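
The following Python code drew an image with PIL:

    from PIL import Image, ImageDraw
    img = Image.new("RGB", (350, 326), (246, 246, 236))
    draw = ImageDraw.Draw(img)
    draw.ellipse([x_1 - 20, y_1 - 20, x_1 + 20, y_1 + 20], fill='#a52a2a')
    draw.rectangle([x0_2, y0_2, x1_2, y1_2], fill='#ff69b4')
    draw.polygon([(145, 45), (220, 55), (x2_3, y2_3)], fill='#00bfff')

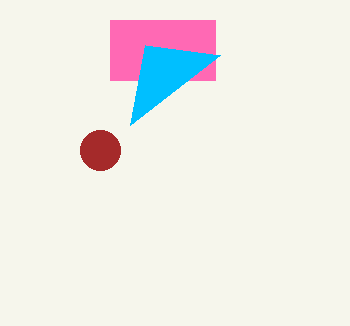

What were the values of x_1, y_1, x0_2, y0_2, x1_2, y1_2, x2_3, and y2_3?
x_1 = 100, y_1 = 150, x0_2 = 110, y0_2 = 20, x1_2 = 215, y1_2 = 80, x2_3 = 130, y2_3 = 125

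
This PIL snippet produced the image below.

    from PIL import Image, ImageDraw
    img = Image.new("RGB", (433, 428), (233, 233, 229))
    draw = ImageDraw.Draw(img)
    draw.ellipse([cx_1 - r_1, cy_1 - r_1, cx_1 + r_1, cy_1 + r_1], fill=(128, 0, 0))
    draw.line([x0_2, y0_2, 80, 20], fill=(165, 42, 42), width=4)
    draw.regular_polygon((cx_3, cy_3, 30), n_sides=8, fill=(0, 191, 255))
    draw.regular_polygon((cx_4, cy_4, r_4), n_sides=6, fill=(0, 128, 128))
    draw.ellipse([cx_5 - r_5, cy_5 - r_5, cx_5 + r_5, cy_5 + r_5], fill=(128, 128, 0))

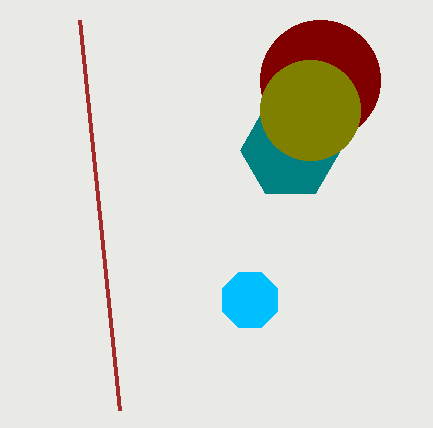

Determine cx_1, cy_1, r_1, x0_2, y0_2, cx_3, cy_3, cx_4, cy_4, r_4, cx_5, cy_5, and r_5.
cx_1 = 320
cy_1 = 80
r_1 = 60
x0_2 = 120
y0_2 = 410
cx_3 = 250
cy_3 = 300
cx_4 = 290
cy_4 = 150
r_4 = 50
cx_5 = 310
cy_5 = 110
r_5 = 50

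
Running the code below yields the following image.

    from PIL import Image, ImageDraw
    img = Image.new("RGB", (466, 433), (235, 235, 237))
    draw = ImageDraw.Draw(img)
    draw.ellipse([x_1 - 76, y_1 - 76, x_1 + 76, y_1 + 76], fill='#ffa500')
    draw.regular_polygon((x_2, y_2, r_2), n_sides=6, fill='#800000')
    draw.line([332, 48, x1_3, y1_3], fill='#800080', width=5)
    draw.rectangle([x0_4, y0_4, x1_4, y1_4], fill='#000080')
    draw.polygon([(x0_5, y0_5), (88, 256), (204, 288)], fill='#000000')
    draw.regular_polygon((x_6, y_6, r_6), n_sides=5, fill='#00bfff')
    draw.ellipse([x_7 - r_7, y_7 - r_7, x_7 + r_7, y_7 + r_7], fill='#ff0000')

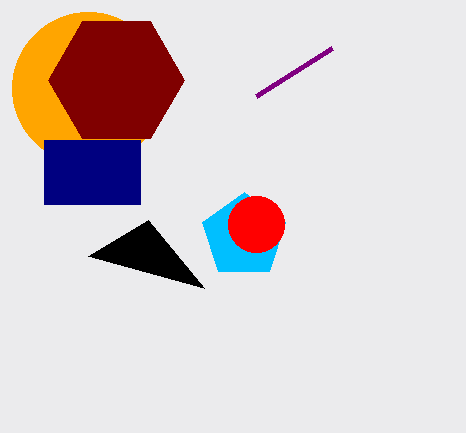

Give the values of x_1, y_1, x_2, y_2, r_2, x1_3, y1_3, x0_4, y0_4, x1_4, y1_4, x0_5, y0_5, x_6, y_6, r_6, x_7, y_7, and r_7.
x_1 = 88, y_1 = 88, x_2 = 116, y_2 = 80, r_2 = 68, x1_3 = 256, y1_3 = 96, x0_4 = 44, y0_4 = 140, x1_4 = 140, y1_4 = 204, x0_5 = 148, y0_5 = 220, x_6 = 244, y_6 = 236, r_6 = 44, x_7 = 256, y_7 = 224, r_7 = 28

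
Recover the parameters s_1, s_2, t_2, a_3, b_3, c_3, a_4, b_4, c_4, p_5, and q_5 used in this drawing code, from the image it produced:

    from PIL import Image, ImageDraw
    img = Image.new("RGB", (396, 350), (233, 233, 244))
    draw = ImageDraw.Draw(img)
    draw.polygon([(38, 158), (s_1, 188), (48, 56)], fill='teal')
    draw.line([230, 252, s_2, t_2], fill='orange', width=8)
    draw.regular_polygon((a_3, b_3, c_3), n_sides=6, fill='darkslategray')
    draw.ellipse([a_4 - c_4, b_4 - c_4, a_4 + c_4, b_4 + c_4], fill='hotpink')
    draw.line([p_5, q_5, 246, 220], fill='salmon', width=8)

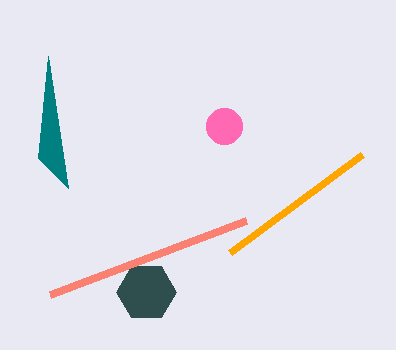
s_1 = 68, s_2 = 362, t_2 = 154, a_3 = 146, b_3 = 292, c_3 = 30, a_4 = 224, b_4 = 126, c_4 = 18, p_5 = 50, q_5 = 294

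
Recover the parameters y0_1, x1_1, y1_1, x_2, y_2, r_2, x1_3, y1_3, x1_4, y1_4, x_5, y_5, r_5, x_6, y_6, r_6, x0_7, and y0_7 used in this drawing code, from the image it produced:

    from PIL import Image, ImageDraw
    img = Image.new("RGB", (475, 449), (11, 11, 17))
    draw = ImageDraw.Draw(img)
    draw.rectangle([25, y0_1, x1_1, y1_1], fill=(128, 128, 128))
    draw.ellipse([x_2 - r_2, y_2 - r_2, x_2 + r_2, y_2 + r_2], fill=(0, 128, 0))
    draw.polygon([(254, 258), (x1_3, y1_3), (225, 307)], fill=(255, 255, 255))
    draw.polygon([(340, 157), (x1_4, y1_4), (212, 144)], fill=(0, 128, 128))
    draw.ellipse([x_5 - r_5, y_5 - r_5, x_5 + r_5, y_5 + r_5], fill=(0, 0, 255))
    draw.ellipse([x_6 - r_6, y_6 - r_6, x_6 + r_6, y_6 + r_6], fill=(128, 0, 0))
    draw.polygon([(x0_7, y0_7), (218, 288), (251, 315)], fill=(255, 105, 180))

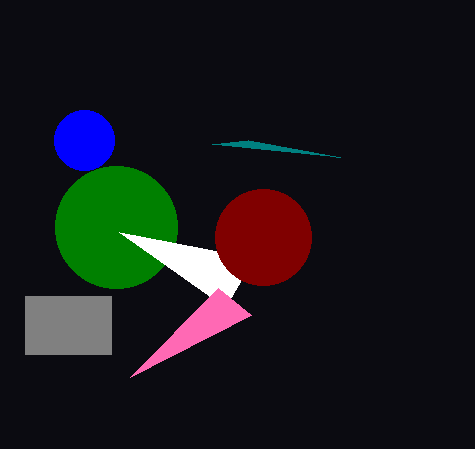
y0_1 = 296; x1_1 = 111; y1_1 = 354; x_2 = 116; y_2 = 227; r_2 = 61; x1_3 = 119; y1_3 = 232; x1_4 = 248; y1_4 = 140; x_5 = 84; y_5 = 140; r_5 = 30; x_6 = 263; y_6 = 237; r_6 = 48; x0_7 = 130; y0_7 = 377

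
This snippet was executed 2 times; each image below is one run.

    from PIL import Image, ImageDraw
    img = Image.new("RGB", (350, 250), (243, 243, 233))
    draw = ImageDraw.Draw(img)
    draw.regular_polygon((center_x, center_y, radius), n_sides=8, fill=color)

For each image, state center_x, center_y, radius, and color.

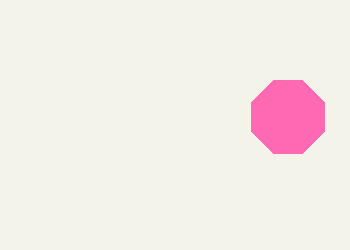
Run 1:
center_x = 288; center_y = 117; radius = 39; color = 'hotpink'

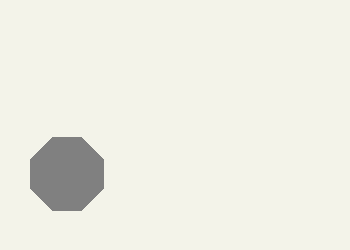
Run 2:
center_x = 67, center_y = 174, radius = 39, color = 'gray'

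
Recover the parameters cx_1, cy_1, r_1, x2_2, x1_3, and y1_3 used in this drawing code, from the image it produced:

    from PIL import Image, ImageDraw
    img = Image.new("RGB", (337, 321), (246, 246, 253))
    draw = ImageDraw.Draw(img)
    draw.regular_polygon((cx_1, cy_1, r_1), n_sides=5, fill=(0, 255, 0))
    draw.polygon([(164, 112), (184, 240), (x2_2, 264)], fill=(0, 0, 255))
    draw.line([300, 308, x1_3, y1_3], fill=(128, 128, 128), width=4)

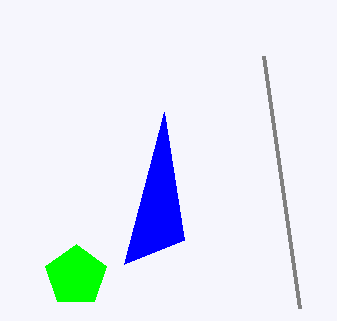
cx_1 = 76
cy_1 = 276
r_1 = 32
x2_2 = 124
x1_3 = 264
y1_3 = 56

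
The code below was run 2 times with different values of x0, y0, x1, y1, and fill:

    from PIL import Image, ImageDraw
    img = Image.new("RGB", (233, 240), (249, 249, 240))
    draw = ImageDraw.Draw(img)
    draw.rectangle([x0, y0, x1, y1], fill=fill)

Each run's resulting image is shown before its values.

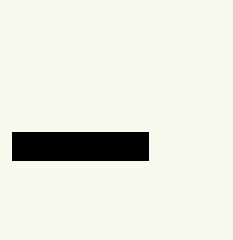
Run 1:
x0 = 12; y0 = 132; x1 = 148; y1 = 160; fill = 'black'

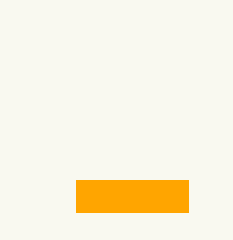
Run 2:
x0 = 76; y0 = 180; x1 = 188; y1 = 212; fill = 'orange'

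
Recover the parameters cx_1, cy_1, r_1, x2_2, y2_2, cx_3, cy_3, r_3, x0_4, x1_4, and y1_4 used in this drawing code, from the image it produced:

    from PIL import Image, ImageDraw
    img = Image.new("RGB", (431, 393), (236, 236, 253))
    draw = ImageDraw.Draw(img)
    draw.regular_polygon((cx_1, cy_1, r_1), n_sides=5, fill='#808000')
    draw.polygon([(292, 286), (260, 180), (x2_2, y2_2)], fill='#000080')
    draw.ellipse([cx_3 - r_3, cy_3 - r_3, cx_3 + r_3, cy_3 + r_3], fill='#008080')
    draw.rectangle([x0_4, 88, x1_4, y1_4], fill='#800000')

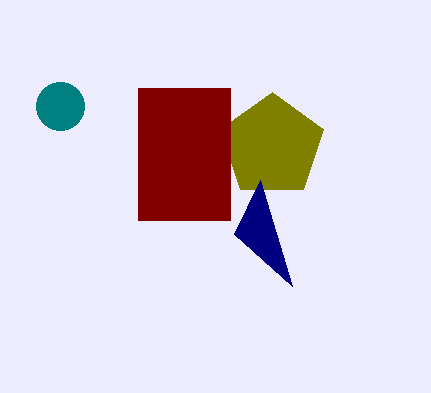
cx_1 = 272; cy_1 = 146; r_1 = 54; x2_2 = 234; y2_2 = 234; cx_3 = 60; cy_3 = 106; r_3 = 24; x0_4 = 138; x1_4 = 230; y1_4 = 220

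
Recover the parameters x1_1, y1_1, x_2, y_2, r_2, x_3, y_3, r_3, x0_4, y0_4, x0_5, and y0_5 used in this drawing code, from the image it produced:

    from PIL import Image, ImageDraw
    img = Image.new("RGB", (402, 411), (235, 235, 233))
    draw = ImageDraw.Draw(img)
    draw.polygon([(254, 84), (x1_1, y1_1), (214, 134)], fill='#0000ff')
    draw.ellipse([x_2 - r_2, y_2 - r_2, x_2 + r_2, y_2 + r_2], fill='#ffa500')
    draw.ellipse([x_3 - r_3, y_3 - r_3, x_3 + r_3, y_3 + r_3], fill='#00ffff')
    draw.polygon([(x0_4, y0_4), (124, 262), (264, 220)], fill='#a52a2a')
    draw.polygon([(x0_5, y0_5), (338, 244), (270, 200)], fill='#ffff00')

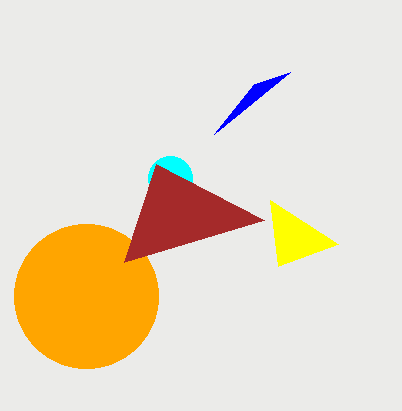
x1_1 = 290, y1_1 = 72, x_2 = 86, y_2 = 296, r_2 = 72, x_3 = 170, y_3 = 178, r_3 = 22, x0_4 = 156, y0_4 = 164, x0_5 = 278, y0_5 = 266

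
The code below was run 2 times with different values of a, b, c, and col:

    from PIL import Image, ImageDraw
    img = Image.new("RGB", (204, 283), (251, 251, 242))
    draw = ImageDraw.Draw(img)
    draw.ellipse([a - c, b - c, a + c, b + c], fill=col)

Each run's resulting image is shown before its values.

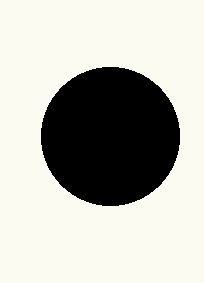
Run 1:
a = 110
b = 136
c = 69
col = 'black'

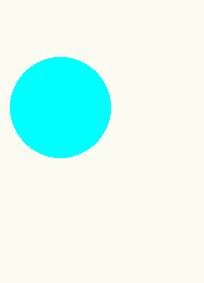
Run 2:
a = 60; b = 107; c = 50; col = 'cyan'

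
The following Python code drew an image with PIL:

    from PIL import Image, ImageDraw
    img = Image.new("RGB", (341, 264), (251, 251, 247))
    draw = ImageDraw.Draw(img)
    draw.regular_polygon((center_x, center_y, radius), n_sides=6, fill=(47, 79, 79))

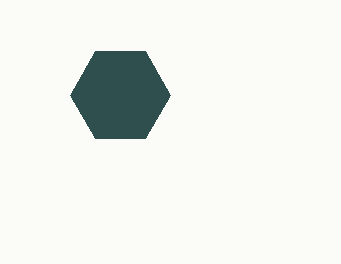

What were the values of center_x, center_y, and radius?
center_x = 120; center_y = 95; radius = 50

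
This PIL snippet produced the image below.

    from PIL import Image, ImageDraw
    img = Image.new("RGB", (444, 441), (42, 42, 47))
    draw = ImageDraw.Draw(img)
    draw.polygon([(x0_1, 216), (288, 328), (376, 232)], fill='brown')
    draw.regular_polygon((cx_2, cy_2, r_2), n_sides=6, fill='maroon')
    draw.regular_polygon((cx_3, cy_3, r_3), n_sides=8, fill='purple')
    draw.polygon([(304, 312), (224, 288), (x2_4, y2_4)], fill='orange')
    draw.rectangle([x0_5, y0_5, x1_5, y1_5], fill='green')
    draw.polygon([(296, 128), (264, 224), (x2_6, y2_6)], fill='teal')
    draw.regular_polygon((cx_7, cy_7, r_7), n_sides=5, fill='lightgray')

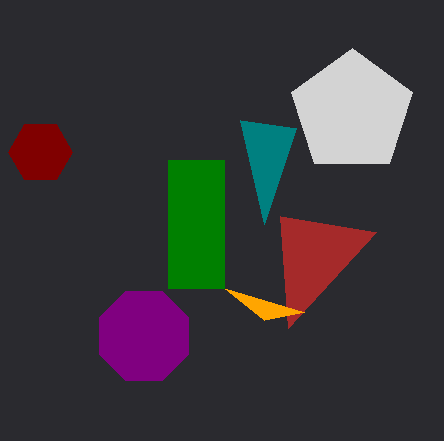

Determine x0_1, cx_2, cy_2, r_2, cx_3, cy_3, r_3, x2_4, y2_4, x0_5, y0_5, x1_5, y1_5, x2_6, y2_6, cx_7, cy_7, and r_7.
x0_1 = 280; cx_2 = 40; cy_2 = 152; r_2 = 32; cx_3 = 144; cy_3 = 336; r_3 = 48; x2_4 = 264; y2_4 = 320; x0_5 = 168; y0_5 = 160; x1_5 = 224; y1_5 = 288; x2_6 = 240; y2_6 = 120; cx_7 = 352; cy_7 = 112; r_7 = 64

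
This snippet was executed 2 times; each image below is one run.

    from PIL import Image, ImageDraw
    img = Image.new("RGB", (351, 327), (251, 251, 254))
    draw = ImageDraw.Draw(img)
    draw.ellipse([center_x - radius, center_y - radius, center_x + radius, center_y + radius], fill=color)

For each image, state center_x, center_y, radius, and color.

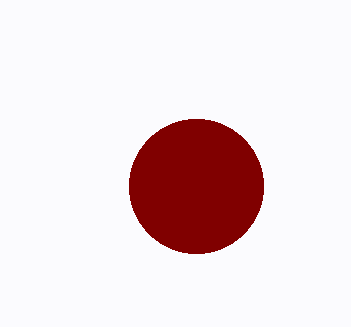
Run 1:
center_x = 196
center_y = 186
radius = 67
color = 'maroon'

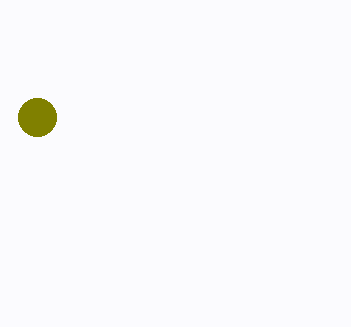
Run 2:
center_x = 37
center_y = 117
radius = 19
color = 'olive'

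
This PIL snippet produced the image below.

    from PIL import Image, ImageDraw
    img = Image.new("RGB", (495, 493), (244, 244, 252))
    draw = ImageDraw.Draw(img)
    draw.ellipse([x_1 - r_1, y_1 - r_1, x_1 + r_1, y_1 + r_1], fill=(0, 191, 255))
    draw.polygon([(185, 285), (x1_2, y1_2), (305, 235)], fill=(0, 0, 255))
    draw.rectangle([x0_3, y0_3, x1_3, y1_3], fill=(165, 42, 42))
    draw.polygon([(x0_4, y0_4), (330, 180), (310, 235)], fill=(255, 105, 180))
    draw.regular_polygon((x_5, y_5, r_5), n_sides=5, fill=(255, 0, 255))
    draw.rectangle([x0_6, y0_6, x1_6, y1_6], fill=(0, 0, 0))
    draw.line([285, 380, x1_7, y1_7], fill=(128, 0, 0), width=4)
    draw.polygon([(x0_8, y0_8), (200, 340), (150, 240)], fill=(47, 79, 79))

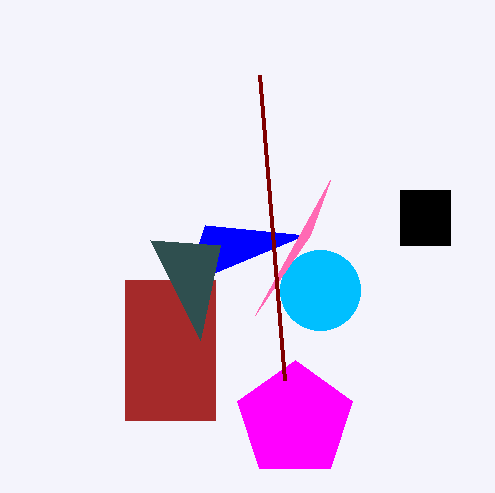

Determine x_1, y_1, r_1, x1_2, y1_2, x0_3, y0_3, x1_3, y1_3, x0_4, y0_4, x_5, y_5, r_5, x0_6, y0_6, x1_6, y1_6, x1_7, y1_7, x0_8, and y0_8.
x_1 = 320
y_1 = 290
r_1 = 40
x1_2 = 205
y1_2 = 225
x0_3 = 125
y0_3 = 280
x1_3 = 215
y1_3 = 420
x0_4 = 255
y0_4 = 315
x_5 = 295
y_5 = 420
r_5 = 60
x0_6 = 400
y0_6 = 190
x1_6 = 450
y1_6 = 245
x1_7 = 260
y1_7 = 75
x0_8 = 220
y0_8 = 245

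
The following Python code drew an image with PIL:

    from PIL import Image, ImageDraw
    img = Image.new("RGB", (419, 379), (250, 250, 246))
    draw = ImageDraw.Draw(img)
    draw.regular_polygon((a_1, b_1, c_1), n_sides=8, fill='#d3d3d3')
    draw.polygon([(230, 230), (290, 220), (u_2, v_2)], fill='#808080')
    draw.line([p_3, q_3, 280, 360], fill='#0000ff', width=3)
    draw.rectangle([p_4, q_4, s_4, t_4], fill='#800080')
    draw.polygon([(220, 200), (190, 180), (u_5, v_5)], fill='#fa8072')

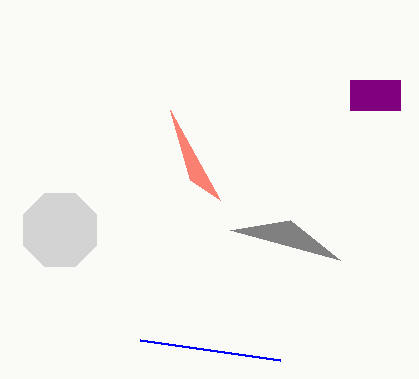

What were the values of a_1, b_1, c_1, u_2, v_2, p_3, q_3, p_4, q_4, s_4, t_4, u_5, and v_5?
a_1 = 60
b_1 = 230
c_1 = 40
u_2 = 340
v_2 = 260
p_3 = 140
q_3 = 340
p_4 = 350
q_4 = 80
s_4 = 400
t_4 = 110
u_5 = 170
v_5 = 110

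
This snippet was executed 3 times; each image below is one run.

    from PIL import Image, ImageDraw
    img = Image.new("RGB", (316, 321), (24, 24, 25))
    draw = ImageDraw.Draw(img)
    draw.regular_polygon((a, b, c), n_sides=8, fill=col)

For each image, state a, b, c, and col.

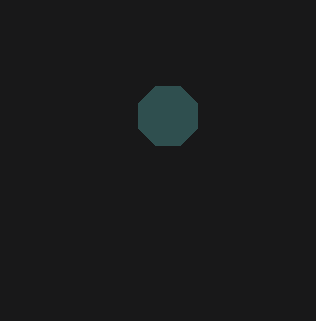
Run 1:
a = 168, b = 116, c = 32, col = 'darkslategray'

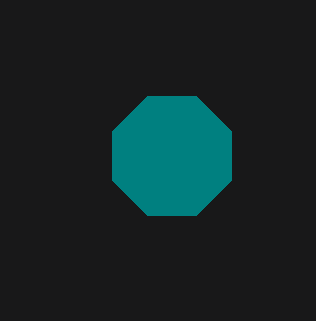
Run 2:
a = 172, b = 156, c = 64, col = 'teal'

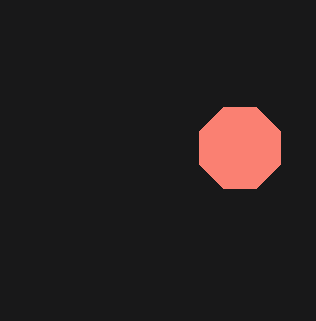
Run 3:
a = 240, b = 148, c = 44, col = 'salmon'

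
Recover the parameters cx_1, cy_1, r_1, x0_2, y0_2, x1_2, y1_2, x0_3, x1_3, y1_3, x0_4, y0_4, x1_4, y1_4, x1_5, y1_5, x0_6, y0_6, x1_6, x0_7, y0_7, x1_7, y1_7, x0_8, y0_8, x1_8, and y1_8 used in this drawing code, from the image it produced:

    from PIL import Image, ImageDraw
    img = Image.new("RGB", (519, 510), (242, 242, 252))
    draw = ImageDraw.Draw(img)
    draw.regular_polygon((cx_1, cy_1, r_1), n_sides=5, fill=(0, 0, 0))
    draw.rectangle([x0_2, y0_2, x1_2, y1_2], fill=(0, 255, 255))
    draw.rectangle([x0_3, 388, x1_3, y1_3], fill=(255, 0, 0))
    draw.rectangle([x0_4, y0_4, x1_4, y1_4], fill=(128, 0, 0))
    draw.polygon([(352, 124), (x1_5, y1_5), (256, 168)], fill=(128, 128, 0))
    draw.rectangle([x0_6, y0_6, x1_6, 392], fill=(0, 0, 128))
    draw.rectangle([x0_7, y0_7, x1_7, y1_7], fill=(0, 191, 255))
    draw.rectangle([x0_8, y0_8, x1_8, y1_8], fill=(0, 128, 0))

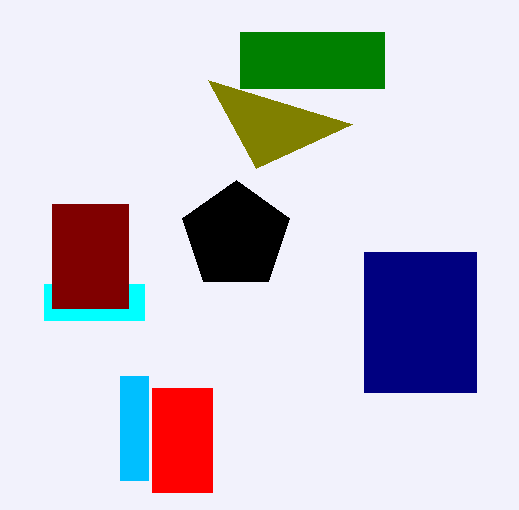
cx_1 = 236; cy_1 = 236; r_1 = 56; x0_2 = 44; y0_2 = 284; x1_2 = 144; y1_2 = 320; x0_3 = 152; x1_3 = 212; y1_3 = 492; x0_4 = 52; y0_4 = 204; x1_4 = 128; y1_4 = 308; x1_5 = 208; y1_5 = 80; x0_6 = 364; y0_6 = 252; x1_6 = 476; x0_7 = 120; y0_7 = 376; x1_7 = 148; y1_7 = 480; x0_8 = 240; y0_8 = 32; x1_8 = 384; y1_8 = 88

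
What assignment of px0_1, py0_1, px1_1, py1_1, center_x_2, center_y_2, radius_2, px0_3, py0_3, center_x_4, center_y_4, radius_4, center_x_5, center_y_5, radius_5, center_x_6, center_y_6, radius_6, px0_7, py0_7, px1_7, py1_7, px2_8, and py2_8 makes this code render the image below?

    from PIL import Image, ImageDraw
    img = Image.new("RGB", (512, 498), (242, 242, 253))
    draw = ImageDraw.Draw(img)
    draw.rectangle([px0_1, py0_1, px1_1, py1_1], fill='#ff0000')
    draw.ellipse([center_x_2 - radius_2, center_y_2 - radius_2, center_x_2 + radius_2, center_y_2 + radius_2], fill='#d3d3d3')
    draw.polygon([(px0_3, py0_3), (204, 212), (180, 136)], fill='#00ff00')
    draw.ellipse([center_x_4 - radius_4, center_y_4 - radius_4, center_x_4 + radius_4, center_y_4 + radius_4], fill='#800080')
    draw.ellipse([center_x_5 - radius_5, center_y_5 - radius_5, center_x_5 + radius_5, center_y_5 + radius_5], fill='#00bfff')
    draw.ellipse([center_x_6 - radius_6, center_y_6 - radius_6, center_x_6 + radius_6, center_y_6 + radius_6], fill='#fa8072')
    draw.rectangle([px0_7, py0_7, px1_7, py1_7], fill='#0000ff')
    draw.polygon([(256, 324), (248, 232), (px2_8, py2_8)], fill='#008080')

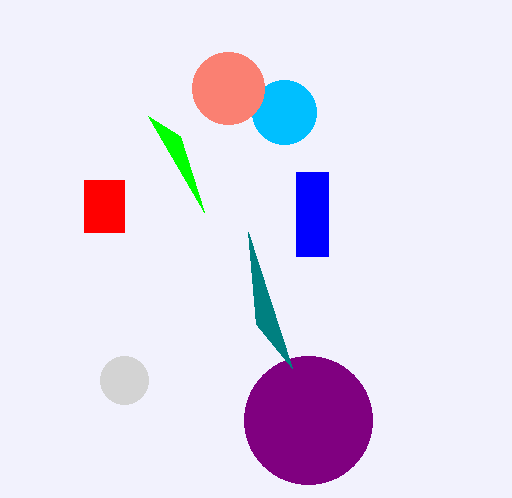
px0_1 = 84; py0_1 = 180; px1_1 = 124; py1_1 = 232; center_x_2 = 124; center_y_2 = 380; radius_2 = 24; px0_3 = 148; py0_3 = 116; center_x_4 = 308; center_y_4 = 420; radius_4 = 64; center_x_5 = 284; center_y_5 = 112; radius_5 = 32; center_x_6 = 228; center_y_6 = 88; radius_6 = 36; px0_7 = 296; py0_7 = 172; px1_7 = 328; py1_7 = 256; px2_8 = 292; py2_8 = 368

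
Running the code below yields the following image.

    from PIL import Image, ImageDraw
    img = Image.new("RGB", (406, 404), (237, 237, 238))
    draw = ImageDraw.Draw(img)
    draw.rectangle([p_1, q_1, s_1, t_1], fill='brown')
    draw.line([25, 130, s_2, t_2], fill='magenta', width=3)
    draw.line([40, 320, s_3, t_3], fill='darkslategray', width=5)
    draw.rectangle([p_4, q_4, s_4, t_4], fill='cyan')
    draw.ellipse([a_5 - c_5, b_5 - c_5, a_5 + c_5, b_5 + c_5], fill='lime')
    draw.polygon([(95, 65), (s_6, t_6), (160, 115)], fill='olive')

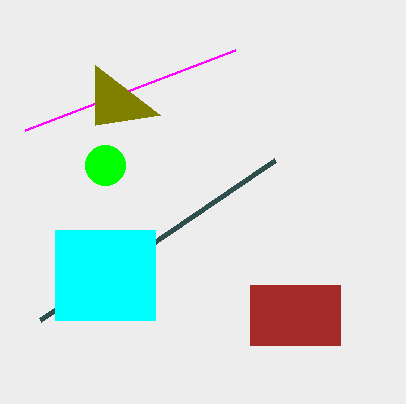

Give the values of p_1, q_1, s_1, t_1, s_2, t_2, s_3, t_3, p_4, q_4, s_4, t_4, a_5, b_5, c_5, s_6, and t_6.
p_1 = 250, q_1 = 285, s_1 = 340, t_1 = 345, s_2 = 235, t_2 = 50, s_3 = 275, t_3 = 160, p_4 = 55, q_4 = 230, s_4 = 155, t_4 = 320, a_5 = 105, b_5 = 165, c_5 = 20, s_6 = 95, t_6 = 125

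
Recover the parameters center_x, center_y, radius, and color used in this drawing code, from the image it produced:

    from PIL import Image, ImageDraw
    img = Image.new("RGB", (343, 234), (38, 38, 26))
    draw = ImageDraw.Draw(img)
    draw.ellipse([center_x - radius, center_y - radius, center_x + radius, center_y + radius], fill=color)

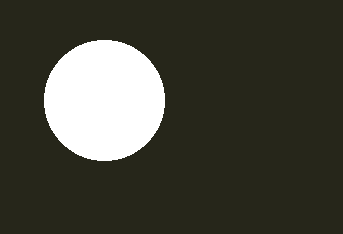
center_x = 104
center_y = 100
radius = 60
color = 'white'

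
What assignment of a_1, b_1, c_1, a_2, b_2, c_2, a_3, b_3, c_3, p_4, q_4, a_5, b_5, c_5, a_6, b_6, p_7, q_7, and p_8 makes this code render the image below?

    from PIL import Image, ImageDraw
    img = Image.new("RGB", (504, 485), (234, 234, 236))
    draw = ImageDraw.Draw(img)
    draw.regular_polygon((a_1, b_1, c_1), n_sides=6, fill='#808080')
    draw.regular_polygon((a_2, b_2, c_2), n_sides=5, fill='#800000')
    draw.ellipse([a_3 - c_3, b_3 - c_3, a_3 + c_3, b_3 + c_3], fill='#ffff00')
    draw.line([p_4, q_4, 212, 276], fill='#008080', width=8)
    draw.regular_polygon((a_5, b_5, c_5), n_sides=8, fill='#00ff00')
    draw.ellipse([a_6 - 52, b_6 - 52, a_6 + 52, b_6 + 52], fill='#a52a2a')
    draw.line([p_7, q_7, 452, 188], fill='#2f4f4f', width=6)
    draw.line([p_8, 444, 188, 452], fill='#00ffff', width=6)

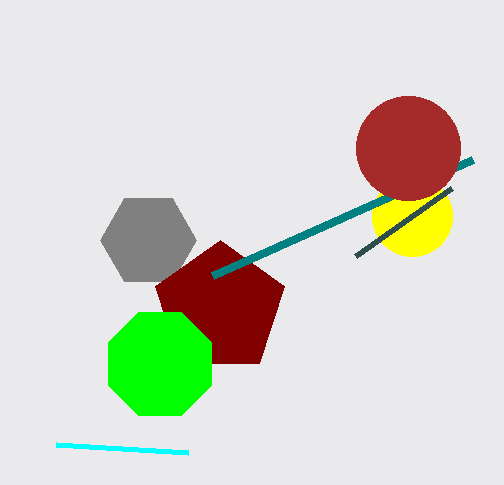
a_1 = 148; b_1 = 240; c_1 = 48; a_2 = 220; b_2 = 308; c_2 = 68; a_3 = 412; b_3 = 216; c_3 = 40; p_4 = 472; q_4 = 160; a_5 = 160; b_5 = 364; c_5 = 56; a_6 = 408; b_6 = 148; p_7 = 356; q_7 = 256; p_8 = 56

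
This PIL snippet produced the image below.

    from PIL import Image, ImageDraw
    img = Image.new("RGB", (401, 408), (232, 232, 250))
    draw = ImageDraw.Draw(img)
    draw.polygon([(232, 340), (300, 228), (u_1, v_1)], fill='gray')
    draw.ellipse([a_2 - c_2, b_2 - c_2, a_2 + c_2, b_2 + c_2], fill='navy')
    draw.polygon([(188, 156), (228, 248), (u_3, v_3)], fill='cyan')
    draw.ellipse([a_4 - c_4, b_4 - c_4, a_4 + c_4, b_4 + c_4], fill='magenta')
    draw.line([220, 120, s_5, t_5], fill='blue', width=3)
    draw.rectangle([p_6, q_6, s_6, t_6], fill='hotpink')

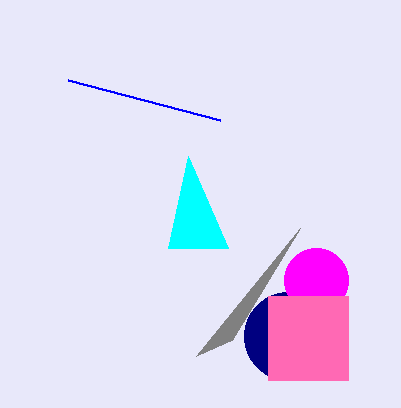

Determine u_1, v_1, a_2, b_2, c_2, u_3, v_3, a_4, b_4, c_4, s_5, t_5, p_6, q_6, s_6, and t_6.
u_1 = 196; v_1 = 356; a_2 = 288; b_2 = 336; c_2 = 44; u_3 = 168; v_3 = 248; a_4 = 316; b_4 = 280; c_4 = 32; s_5 = 68; t_5 = 80; p_6 = 268; q_6 = 296; s_6 = 348; t_6 = 380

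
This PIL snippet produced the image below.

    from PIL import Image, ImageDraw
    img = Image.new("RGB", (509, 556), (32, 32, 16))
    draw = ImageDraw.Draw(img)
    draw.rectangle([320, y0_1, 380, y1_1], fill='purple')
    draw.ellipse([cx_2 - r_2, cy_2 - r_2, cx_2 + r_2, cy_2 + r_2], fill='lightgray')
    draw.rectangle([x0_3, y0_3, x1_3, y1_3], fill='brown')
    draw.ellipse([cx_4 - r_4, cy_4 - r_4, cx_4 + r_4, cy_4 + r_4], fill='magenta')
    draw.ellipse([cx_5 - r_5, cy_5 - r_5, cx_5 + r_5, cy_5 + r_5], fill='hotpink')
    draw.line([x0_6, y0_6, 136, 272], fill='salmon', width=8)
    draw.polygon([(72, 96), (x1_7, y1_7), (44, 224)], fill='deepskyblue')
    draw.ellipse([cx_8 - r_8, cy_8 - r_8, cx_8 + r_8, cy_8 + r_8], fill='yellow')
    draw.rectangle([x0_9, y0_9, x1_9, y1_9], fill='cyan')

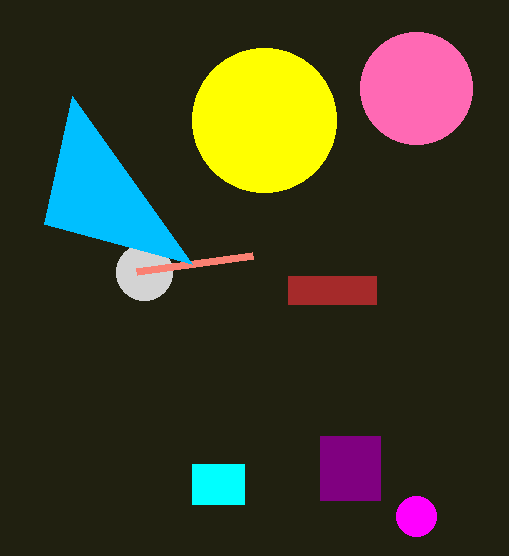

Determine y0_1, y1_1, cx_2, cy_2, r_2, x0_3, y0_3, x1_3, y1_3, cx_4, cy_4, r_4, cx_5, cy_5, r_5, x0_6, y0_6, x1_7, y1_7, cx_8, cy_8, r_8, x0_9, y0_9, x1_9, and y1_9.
y0_1 = 436; y1_1 = 500; cx_2 = 144; cy_2 = 272; r_2 = 28; x0_3 = 288; y0_3 = 276; x1_3 = 376; y1_3 = 304; cx_4 = 416; cy_4 = 516; r_4 = 20; cx_5 = 416; cy_5 = 88; r_5 = 56; x0_6 = 252; y0_6 = 256; x1_7 = 192; y1_7 = 264; cx_8 = 264; cy_8 = 120; r_8 = 72; x0_9 = 192; y0_9 = 464; x1_9 = 244; y1_9 = 504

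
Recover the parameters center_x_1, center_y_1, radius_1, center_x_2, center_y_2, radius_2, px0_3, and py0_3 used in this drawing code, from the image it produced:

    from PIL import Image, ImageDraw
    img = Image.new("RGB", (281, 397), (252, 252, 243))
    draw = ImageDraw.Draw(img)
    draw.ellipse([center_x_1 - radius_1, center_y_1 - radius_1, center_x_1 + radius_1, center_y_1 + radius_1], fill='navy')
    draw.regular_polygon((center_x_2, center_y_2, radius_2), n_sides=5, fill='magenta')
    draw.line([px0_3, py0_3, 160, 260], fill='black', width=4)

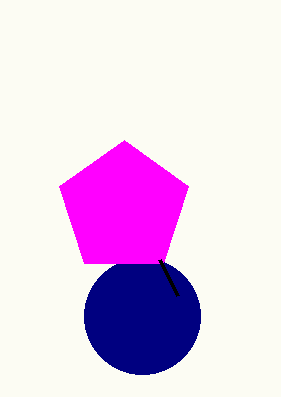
center_x_1 = 142; center_y_1 = 316; radius_1 = 58; center_x_2 = 124; center_y_2 = 208; radius_2 = 68; px0_3 = 178; py0_3 = 296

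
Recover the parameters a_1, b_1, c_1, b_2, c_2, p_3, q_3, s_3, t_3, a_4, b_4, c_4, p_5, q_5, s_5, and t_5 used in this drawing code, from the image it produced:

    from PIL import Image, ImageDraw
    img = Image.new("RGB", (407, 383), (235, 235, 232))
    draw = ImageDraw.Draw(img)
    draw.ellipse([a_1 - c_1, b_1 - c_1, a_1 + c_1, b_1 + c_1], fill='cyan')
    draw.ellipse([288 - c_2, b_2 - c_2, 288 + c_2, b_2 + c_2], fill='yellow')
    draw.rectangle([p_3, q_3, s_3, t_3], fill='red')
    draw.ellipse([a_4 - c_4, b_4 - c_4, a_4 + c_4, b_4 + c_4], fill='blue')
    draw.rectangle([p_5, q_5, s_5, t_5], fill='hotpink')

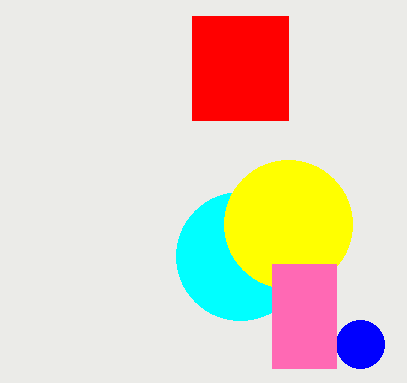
a_1 = 240
b_1 = 256
c_1 = 64
b_2 = 224
c_2 = 64
p_3 = 192
q_3 = 16
s_3 = 288
t_3 = 120
a_4 = 360
b_4 = 344
c_4 = 24
p_5 = 272
q_5 = 264
s_5 = 336
t_5 = 368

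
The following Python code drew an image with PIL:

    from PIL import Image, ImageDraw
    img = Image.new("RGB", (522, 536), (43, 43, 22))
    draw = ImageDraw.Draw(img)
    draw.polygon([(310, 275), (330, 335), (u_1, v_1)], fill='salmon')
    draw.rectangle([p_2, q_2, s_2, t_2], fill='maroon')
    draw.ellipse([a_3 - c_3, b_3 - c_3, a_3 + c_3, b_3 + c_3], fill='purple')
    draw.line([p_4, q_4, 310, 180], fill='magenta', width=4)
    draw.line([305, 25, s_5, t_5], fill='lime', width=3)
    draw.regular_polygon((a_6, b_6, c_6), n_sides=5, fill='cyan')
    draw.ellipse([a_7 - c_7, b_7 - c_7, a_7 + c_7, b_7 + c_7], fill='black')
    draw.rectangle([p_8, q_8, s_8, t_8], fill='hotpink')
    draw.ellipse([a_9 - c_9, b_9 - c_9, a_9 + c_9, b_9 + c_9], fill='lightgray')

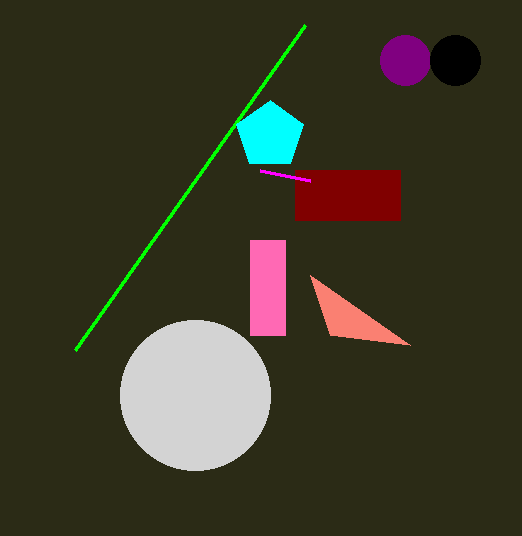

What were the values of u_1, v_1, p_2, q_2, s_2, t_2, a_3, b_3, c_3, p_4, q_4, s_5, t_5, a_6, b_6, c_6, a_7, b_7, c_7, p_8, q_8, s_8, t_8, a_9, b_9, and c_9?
u_1 = 410, v_1 = 345, p_2 = 295, q_2 = 170, s_2 = 400, t_2 = 220, a_3 = 405, b_3 = 60, c_3 = 25, p_4 = 260, q_4 = 170, s_5 = 75, t_5 = 350, a_6 = 270, b_6 = 135, c_6 = 35, a_7 = 455, b_7 = 60, c_7 = 25, p_8 = 250, q_8 = 240, s_8 = 285, t_8 = 335, a_9 = 195, b_9 = 395, c_9 = 75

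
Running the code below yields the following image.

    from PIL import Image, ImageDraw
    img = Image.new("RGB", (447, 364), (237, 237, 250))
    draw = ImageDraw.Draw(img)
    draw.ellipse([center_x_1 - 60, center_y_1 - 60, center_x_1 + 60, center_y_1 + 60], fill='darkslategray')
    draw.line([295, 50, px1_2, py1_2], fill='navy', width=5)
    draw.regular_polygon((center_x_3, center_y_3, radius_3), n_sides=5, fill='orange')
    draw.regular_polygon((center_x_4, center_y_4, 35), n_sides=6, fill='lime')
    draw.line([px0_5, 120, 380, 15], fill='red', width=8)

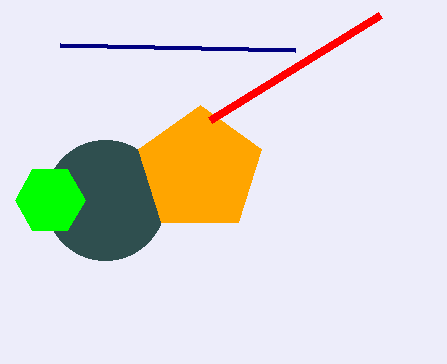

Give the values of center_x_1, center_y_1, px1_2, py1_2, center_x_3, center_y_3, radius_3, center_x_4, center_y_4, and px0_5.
center_x_1 = 105
center_y_1 = 200
px1_2 = 60
py1_2 = 45
center_x_3 = 200
center_y_3 = 170
radius_3 = 65
center_x_4 = 50
center_y_4 = 200
px0_5 = 210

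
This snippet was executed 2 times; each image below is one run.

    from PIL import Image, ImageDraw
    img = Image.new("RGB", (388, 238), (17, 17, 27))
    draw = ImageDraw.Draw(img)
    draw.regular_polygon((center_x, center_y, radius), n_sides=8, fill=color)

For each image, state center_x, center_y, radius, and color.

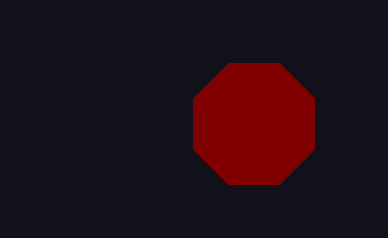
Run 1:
center_x = 254
center_y = 124
radius = 66
color = 'maroon'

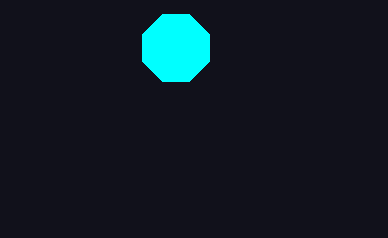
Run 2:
center_x = 176
center_y = 48
radius = 36
color = 'cyan'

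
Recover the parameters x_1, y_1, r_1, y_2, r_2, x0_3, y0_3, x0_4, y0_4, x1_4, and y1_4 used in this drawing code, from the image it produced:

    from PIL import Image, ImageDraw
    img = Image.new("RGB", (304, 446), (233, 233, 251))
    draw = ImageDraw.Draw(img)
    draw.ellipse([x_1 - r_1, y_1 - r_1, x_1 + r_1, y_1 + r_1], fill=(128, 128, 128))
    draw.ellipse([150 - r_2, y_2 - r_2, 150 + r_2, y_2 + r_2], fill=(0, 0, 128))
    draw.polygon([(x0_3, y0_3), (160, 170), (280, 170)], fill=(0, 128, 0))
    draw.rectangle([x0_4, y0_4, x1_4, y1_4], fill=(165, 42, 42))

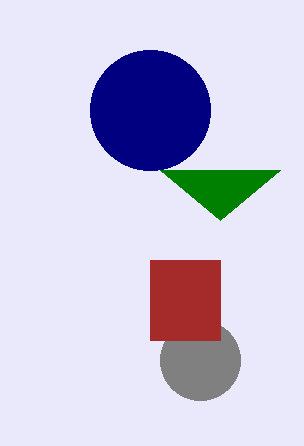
x_1 = 200
y_1 = 360
r_1 = 40
y_2 = 110
r_2 = 60
x0_3 = 220
y0_3 = 220
x0_4 = 150
y0_4 = 260
x1_4 = 220
y1_4 = 340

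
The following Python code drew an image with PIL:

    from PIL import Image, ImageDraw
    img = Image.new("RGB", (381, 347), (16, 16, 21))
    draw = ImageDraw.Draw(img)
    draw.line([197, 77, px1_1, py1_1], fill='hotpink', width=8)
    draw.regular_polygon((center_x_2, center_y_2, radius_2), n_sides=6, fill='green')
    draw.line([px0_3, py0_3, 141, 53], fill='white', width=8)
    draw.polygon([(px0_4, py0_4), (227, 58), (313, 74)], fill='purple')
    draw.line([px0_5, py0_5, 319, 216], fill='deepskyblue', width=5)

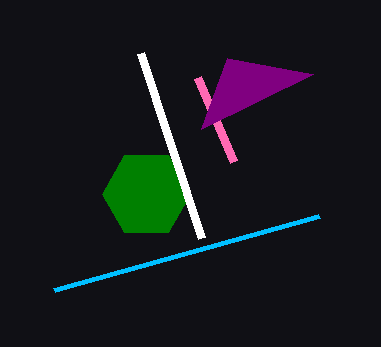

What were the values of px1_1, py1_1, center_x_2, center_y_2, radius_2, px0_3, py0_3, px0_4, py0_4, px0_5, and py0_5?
px1_1 = 233, py1_1 = 161, center_x_2 = 146, center_y_2 = 194, radius_2 = 44, px0_3 = 202, py0_3 = 238, px0_4 = 201, py0_4 = 129, px0_5 = 54, py0_5 = 290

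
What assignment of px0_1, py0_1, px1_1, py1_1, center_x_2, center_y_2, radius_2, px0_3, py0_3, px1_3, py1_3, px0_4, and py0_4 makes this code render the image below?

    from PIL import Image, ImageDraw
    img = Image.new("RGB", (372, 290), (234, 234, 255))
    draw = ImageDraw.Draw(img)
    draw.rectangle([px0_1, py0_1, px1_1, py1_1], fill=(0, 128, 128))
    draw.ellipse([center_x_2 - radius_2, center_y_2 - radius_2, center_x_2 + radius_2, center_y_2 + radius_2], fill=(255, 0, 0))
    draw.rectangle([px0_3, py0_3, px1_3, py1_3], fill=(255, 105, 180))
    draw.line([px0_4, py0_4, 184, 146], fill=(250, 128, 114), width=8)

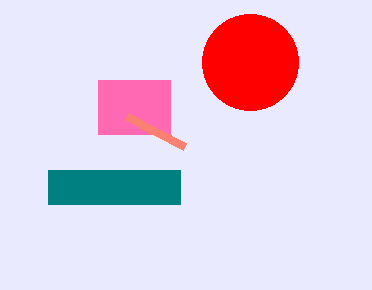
px0_1 = 48, py0_1 = 170, px1_1 = 180, py1_1 = 204, center_x_2 = 250, center_y_2 = 62, radius_2 = 48, px0_3 = 98, py0_3 = 80, px1_3 = 170, py1_3 = 134, px0_4 = 126, py0_4 = 116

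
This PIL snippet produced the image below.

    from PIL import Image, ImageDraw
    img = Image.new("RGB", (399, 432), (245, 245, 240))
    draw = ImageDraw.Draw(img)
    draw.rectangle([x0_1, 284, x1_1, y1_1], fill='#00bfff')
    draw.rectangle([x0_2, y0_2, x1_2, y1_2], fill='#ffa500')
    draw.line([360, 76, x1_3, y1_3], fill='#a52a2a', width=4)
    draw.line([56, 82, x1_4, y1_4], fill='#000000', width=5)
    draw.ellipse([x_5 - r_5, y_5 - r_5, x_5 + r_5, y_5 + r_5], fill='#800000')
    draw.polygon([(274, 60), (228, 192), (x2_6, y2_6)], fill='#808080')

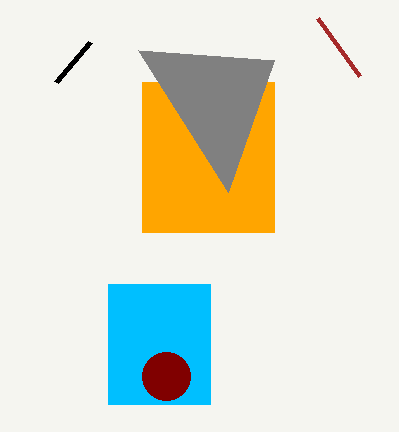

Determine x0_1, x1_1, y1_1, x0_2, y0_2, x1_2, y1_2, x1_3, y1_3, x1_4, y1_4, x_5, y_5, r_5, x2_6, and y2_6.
x0_1 = 108, x1_1 = 210, y1_1 = 404, x0_2 = 142, y0_2 = 82, x1_2 = 274, y1_2 = 232, x1_3 = 318, y1_3 = 18, x1_4 = 90, y1_4 = 42, x_5 = 166, y_5 = 376, r_5 = 24, x2_6 = 138, y2_6 = 50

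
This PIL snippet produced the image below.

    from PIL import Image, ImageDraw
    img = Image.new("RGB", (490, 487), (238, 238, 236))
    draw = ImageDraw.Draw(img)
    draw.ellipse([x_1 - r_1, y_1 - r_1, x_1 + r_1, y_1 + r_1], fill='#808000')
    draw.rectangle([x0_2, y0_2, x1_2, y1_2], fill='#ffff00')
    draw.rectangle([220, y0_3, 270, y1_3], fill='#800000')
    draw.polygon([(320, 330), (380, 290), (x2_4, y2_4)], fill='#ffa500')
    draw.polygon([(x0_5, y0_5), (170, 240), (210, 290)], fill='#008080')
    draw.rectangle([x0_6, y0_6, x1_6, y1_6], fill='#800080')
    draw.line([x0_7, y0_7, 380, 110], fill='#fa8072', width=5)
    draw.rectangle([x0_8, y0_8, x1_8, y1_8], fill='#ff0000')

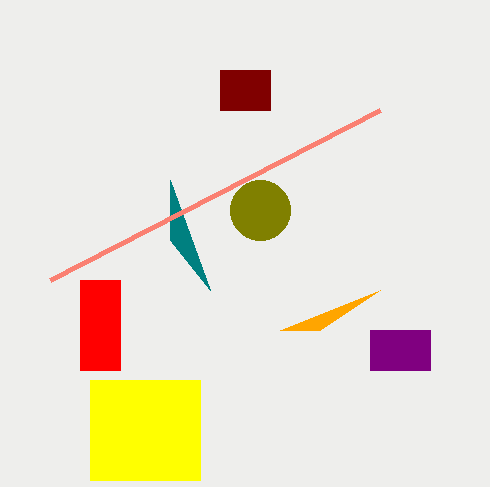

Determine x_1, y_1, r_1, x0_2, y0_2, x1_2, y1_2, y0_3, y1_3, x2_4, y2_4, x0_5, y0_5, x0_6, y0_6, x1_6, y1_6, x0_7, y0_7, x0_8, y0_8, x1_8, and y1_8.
x_1 = 260, y_1 = 210, r_1 = 30, x0_2 = 90, y0_2 = 380, x1_2 = 200, y1_2 = 480, y0_3 = 70, y1_3 = 110, x2_4 = 280, y2_4 = 330, x0_5 = 170, y0_5 = 180, x0_6 = 370, y0_6 = 330, x1_6 = 430, y1_6 = 370, x0_7 = 50, y0_7 = 280, x0_8 = 80, y0_8 = 280, x1_8 = 120, y1_8 = 370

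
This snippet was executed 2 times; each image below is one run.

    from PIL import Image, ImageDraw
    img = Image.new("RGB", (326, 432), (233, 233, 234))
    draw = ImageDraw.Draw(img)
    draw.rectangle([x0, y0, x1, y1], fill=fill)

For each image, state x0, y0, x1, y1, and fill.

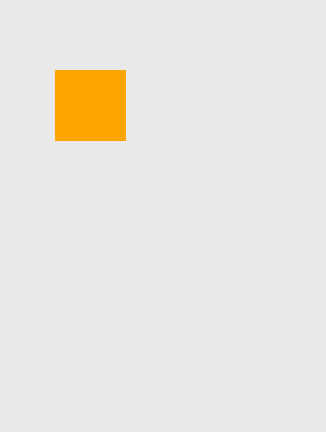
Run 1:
x0 = 55; y0 = 70; x1 = 125; y1 = 140; fill = 'orange'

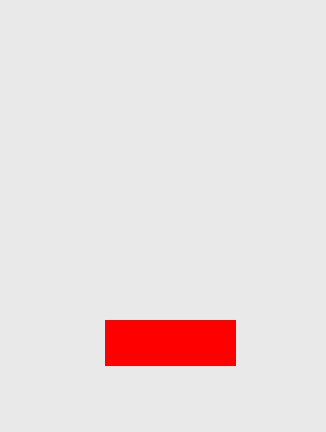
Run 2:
x0 = 105
y0 = 320
x1 = 235
y1 = 365
fill = 'red'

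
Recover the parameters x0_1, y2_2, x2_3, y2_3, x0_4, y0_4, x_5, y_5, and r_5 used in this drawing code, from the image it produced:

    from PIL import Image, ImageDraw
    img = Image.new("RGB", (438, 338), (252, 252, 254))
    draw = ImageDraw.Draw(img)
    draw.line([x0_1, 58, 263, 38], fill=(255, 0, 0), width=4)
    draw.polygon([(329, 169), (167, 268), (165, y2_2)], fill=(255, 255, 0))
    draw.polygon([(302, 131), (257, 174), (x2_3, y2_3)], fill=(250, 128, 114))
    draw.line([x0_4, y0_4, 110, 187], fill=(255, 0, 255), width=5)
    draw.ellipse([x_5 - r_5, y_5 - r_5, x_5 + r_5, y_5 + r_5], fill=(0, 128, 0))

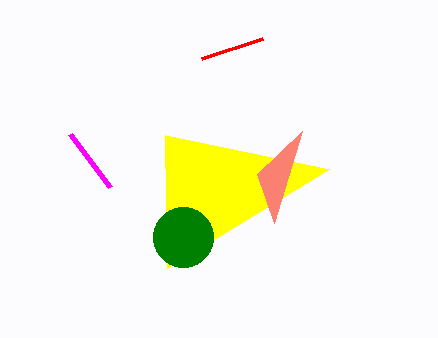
x0_1 = 202, y2_2 = 135, x2_3 = 274, y2_3 = 223, x0_4 = 70, y0_4 = 134, x_5 = 183, y_5 = 237, r_5 = 30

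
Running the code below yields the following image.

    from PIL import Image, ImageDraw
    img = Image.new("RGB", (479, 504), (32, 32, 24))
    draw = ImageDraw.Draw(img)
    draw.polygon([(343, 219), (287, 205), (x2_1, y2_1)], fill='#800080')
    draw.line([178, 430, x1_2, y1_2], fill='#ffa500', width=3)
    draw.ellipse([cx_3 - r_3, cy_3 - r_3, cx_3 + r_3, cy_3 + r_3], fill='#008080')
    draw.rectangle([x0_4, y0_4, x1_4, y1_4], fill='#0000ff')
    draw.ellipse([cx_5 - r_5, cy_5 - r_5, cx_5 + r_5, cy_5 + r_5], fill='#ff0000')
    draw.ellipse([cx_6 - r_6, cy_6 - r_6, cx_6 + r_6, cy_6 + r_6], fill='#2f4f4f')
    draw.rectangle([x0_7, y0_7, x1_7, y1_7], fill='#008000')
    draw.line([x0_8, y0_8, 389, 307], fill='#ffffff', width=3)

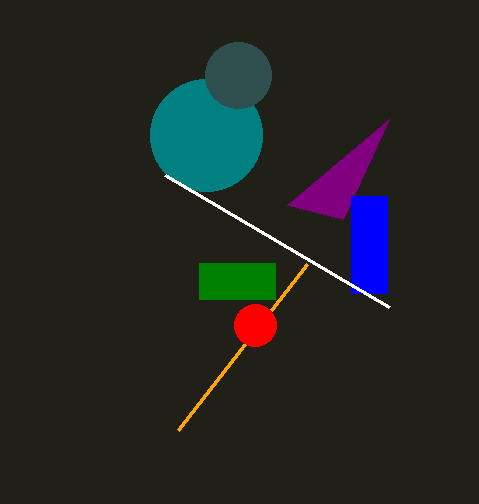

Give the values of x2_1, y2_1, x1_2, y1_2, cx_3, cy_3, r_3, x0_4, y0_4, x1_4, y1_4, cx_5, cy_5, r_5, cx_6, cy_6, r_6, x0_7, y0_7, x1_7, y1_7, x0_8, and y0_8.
x2_1 = 389, y2_1 = 119, x1_2 = 307, y1_2 = 264, cx_3 = 206, cy_3 = 135, r_3 = 56, x0_4 = 351, y0_4 = 196, x1_4 = 387, y1_4 = 293, cx_5 = 255, cy_5 = 325, r_5 = 21, cx_6 = 238, cy_6 = 75, r_6 = 33, x0_7 = 199, y0_7 = 263, x1_7 = 275, y1_7 = 299, x0_8 = 165, y0_8 = 175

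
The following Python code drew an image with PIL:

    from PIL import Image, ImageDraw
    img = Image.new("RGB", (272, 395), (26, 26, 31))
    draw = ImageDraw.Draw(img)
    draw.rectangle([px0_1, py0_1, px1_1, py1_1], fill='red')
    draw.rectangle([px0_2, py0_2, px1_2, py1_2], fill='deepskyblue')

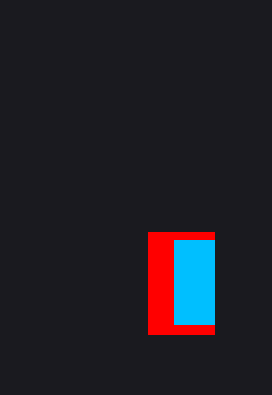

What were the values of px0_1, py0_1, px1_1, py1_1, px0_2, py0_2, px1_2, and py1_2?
px0_1 = 148
py0_1 = 232
px1_1 = 214
py1_1 = 334
px0_2 = 174
py0_2 = 240
px1_2 = 214
py1_2 = 324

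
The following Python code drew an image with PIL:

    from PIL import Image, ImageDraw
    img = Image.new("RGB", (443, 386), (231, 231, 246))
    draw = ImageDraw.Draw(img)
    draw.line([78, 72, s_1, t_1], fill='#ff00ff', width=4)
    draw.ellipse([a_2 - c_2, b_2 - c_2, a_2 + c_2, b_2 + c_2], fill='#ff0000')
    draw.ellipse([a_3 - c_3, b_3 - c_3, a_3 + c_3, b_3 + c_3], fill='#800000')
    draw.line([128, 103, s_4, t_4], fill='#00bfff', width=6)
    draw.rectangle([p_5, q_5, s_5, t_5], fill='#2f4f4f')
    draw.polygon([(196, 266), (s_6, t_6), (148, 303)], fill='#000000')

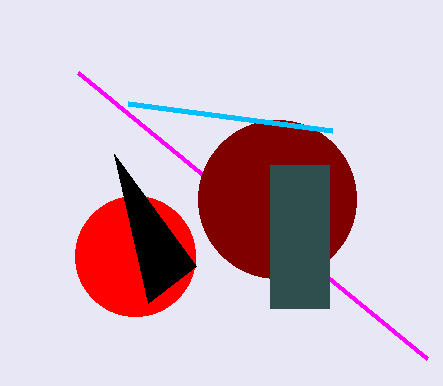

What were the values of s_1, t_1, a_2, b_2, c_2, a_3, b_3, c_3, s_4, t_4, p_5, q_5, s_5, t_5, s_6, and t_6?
s_1 = 427, t_1 = 358, a_2 = 135, b_2 = 256, c_2 = 60, a_3 = 277, b_3 = 199, c_3 = 79, s_4 = 332, t_4 = 130, p_5 = 270, q_5 = 165, s_5 = 329, t_5 = 308, s_6 = 114, t_6 = 154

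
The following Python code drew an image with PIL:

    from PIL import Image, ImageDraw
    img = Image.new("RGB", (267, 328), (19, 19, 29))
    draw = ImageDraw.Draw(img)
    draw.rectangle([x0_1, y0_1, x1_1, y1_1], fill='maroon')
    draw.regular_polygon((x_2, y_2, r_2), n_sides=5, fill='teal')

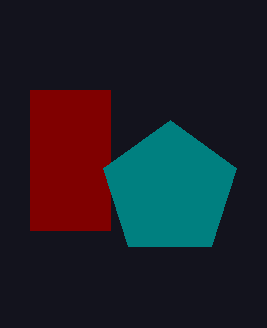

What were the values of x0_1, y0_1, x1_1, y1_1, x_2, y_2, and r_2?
x0_1 = 30, y0_1 = 90, x1_1 = 110, y1_1 = 230, x_2 = 170, y_2 = 190, r_2 = 70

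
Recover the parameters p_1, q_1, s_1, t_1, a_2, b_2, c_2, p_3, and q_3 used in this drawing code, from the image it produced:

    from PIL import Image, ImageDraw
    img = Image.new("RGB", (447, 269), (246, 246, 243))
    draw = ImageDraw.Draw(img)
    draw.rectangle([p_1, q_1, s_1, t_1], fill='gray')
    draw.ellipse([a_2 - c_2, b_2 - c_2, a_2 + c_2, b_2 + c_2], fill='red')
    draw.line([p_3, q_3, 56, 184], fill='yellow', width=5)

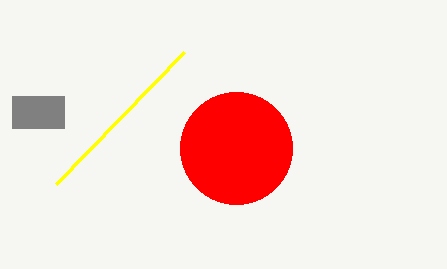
p_1 = 12, q_1 = 96, s_1 = 64, t_1 = 128, a_2 = 236, b_2 = 148, c_2 = 56, p_3 = 184, q_3 = 52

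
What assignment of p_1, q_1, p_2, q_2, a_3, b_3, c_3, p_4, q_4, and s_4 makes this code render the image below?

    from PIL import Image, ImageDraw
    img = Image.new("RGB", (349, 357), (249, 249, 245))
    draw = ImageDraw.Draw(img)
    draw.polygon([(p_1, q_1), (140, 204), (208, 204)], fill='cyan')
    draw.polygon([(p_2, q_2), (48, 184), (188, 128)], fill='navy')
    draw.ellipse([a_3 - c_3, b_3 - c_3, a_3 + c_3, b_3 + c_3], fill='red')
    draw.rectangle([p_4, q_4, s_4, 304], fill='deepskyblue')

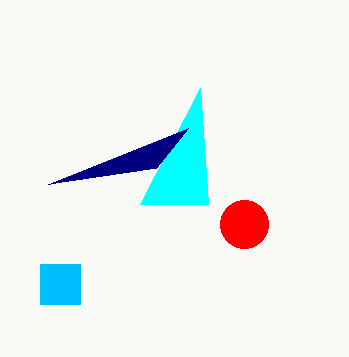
p_1 = 200, q_1 = 88, p_2 = 156, q_2 = 168, a_3 = 244, b_3 = 224, c_3 = 24, p_4 = 40, q_4 = 264, s_4 = 80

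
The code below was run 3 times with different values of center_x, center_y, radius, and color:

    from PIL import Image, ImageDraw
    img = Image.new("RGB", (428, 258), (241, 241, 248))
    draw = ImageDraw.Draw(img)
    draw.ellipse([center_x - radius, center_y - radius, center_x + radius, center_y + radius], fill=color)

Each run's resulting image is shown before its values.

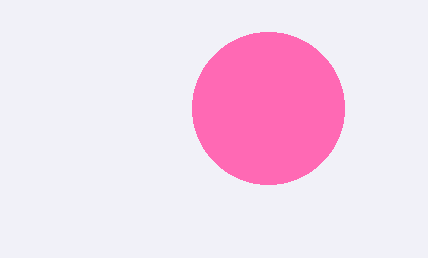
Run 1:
center_x = 268; center_y = 108; radius = 76; color = 'hotpink'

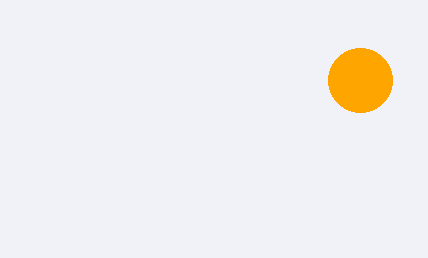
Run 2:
center_x = 360, center_y = 80, radius = 32, color = 'orange'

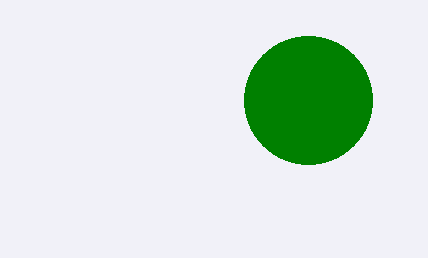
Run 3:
center_x = 308; center_y = 100; radius = 64; color = 'green'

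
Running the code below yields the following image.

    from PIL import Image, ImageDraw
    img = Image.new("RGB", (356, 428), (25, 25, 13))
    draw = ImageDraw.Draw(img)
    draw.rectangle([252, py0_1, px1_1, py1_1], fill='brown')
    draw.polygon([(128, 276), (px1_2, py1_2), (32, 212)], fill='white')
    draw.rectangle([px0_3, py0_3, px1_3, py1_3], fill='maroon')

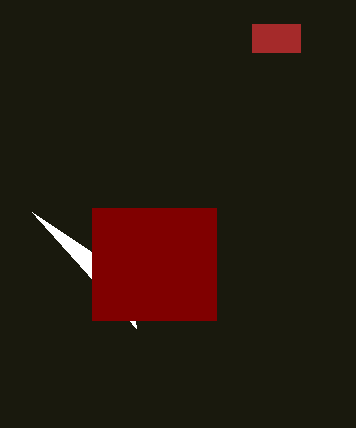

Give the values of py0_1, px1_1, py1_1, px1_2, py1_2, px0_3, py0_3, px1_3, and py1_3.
py0_1 = 24, px1_1 = 300, py1_1 = 52, px1_2 = 136, py1_2 = 328, px0_3 = 92, py0_3 = 208, px1_3 = 216, py1_3 = 320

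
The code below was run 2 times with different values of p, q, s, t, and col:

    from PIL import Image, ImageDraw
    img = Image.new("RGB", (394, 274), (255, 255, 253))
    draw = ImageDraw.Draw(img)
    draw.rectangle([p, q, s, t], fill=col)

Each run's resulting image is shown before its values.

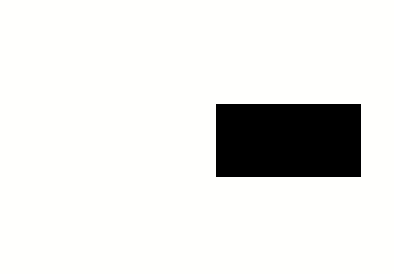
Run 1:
p = 216
q = 104
s = 360
t = 176
col = 'black'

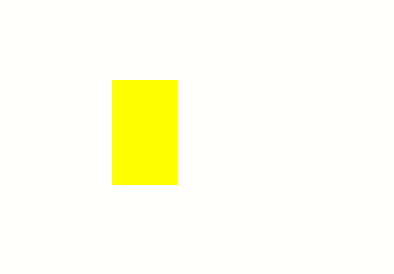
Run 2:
p = 112
q = 80
s = 176
t = 184
col = 'yellow'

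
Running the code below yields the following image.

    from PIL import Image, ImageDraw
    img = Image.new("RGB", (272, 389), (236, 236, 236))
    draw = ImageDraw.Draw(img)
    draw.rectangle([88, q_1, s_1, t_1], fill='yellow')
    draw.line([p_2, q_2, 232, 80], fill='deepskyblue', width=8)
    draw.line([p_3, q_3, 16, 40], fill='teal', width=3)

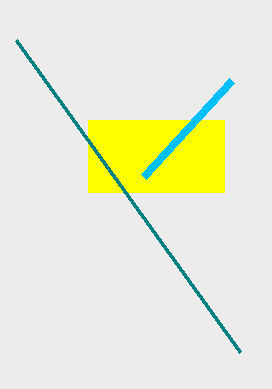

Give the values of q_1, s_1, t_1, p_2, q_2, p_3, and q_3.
q_1 = 120; s_1 = 224; t_1 = 192; p_2 = 144; q_2 = 176; p_3 = 240; q_3 = 352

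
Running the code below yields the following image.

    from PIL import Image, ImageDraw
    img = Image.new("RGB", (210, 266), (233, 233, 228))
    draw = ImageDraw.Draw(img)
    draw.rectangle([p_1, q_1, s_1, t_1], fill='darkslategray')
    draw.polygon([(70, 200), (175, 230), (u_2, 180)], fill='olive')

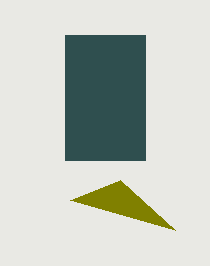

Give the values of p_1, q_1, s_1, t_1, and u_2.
p_1 = 65; q_1 = 35; s_1 = 145; t_1 = 160; u_2 = 120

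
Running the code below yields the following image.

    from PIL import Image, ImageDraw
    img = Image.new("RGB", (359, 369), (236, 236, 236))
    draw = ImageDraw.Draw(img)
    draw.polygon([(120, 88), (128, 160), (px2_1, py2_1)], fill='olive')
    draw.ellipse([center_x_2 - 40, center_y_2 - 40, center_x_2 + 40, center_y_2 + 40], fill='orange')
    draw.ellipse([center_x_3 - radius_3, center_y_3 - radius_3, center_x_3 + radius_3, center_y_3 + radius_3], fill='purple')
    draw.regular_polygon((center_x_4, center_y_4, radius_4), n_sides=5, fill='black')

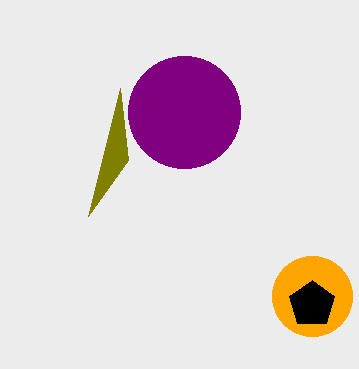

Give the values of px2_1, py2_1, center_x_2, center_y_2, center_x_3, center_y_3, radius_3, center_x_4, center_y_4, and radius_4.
px2_1 = 88
py2_1 = 216
center_x_2 = 312
center_y_2 = 296
center_x_3 = 184
center_y_3 = 112
radius_3 = 56
center_x_4 = 312
center_y_4 = 304
radius_4 = 24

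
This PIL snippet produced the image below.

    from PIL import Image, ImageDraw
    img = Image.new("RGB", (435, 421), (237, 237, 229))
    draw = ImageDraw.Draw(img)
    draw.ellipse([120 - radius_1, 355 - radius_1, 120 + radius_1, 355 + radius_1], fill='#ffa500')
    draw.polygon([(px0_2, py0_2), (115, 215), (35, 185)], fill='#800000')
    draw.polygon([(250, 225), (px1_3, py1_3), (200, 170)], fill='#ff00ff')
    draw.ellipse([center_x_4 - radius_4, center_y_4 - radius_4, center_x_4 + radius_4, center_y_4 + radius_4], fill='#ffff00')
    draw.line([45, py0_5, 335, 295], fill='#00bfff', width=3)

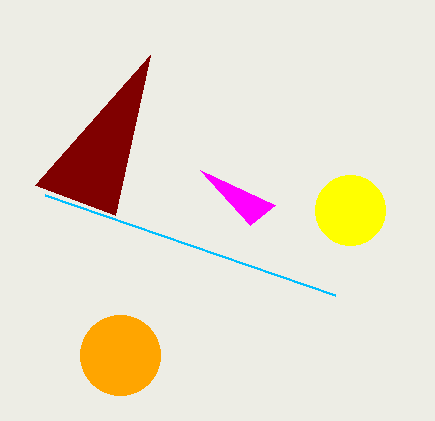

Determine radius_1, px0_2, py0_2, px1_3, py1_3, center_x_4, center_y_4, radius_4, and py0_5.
radius_1 = 40
px0_2 = 150
py0_2 = 55
px1_3 = 275
py1_3 = 205
center_x_4 = 350
center_y_4 = 210
radius_4 = 35
py0_5 = 195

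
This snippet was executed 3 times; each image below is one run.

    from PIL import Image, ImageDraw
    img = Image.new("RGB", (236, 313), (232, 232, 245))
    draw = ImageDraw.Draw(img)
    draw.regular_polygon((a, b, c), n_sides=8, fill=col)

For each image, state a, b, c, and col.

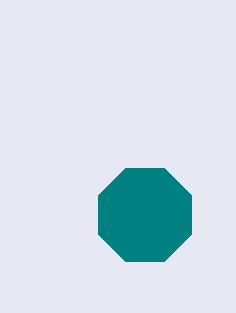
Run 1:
a = 145
b = 215
c = 50
col = 'teal'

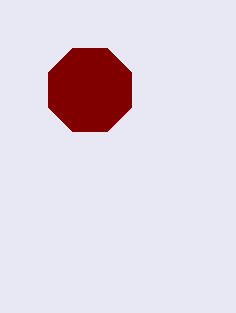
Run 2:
a = 90
b = 90
c = 45
col = 'maroon'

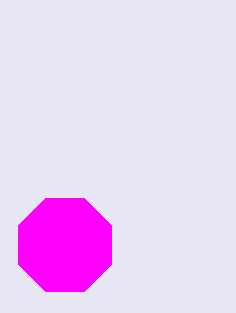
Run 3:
a = 65, b = 245, c = 50, col = 'magenta'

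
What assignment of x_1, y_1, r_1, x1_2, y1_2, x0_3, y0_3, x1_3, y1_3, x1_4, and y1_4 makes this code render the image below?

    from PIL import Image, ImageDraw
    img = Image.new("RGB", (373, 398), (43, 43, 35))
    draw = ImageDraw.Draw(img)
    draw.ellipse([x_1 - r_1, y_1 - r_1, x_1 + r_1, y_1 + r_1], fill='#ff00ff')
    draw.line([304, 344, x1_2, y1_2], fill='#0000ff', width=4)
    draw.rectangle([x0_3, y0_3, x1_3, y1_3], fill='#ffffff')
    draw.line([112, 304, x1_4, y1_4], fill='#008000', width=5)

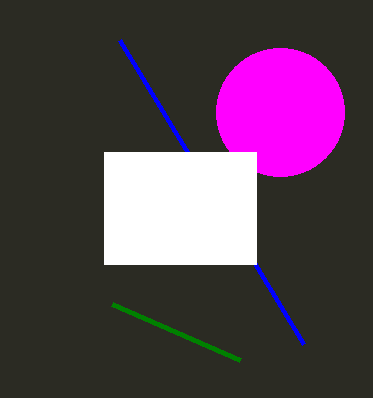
x_1 = 280
y_1 = 112
r_1 = 64
x1_2 = 120
y1_2 = 40
x0_3 = 104
y0_3 = 152
x1_3 = 256
y1_3 = 264
x1_4 = 240
y1_4 = 360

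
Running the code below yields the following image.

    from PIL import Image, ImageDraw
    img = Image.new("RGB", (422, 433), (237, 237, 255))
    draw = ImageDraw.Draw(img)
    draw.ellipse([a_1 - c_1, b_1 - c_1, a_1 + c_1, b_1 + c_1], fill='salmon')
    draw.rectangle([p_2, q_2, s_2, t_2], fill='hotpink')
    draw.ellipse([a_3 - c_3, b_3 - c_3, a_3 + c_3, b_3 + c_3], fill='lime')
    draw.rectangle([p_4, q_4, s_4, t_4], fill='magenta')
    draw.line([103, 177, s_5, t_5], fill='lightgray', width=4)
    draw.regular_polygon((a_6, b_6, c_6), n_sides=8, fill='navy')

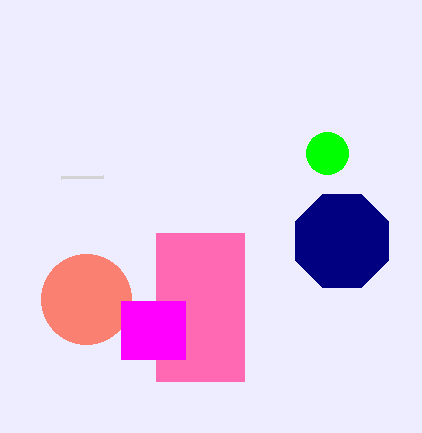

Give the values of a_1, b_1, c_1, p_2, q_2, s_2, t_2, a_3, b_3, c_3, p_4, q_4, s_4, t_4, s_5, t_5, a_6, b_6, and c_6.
a_1 = 86; b_1 = 299; c_1 = 45; p_2 = 156; q_2 = 233; s_2 = 244; t_2 = 381; a_3 = 327; b_3 = 153; c_3 = 21; p_4 = 121; q_4 = 301; s_4 = 185; t_4 = 359; s_5 = 61; t_5 = 178; a_6 = 342; b_6 = 241; c_6 = 50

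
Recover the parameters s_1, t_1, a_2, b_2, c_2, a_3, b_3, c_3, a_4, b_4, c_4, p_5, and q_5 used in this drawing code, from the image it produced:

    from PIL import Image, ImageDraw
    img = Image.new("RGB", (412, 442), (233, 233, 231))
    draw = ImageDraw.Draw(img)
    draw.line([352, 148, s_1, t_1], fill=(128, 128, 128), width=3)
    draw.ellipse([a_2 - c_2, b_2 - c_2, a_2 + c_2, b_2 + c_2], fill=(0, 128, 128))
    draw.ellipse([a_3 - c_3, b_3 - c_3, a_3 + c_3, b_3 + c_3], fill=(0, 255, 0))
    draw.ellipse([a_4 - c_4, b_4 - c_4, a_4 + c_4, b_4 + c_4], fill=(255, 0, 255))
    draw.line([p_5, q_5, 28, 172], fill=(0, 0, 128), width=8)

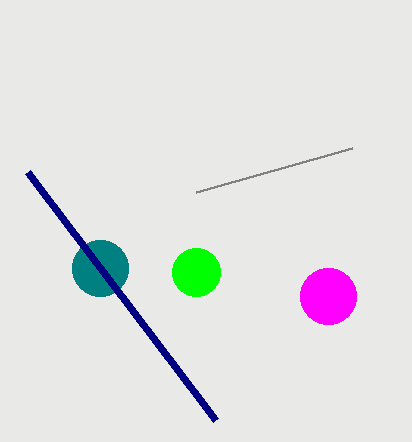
s_1 = 196
t_1 = 192
a_2 = 100
b_2 = 268
c_2 = 28
a_3 = 196
b_3 = 272
c_3 = 24
a_4 = 328
b_4 = 296
c_4 = 28
p_5 = 216
q_5 = 420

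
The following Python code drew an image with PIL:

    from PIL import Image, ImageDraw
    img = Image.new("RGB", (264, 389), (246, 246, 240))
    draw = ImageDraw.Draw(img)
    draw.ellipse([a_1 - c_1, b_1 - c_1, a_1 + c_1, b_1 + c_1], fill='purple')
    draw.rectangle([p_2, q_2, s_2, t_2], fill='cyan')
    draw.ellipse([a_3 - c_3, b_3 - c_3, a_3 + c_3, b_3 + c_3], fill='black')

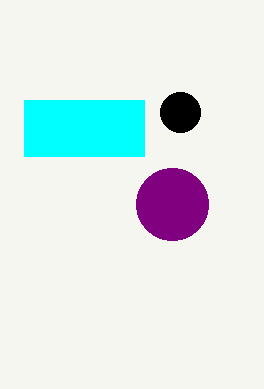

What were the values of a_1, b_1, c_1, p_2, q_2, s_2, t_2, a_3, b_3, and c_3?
a_1 = 172; b_1 = 204; c_1 = 36; p_2 = 24; q_2 = 100; s_2 = 144; t_2 = 156; a_3 = 180; b_3 = 112; c_3 = 20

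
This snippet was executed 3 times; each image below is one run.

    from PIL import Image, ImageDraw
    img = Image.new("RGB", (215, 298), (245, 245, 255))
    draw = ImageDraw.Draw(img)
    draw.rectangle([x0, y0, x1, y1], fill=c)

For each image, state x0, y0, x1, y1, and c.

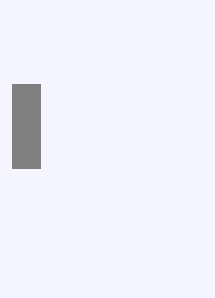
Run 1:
x0 = 12; y0 = 84; x1 = 40; y1 = 168; c = 'gray'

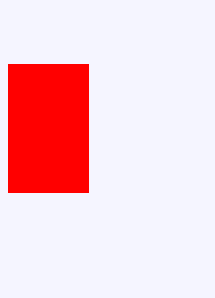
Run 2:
x0 = 8; y0 = 64; x1 = 88; y1 = 192; c = 'red'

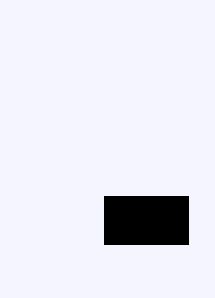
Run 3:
x0 = 104
y0 = 196
x1 = 188
y1 = 244
c = 'black'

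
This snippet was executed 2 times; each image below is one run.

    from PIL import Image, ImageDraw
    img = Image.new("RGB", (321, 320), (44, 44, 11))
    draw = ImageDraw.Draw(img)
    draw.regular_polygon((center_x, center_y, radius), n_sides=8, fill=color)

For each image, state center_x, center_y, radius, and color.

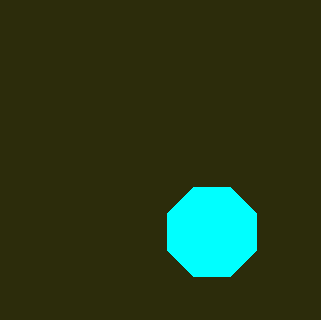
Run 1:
center_x = 212, center_y = 232, radius = 48, color = 'cyan'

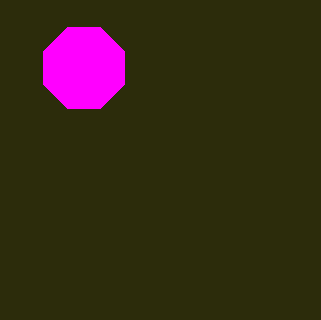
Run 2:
center_x = 84; center_y = 68; radius = 44; color = 'magenta'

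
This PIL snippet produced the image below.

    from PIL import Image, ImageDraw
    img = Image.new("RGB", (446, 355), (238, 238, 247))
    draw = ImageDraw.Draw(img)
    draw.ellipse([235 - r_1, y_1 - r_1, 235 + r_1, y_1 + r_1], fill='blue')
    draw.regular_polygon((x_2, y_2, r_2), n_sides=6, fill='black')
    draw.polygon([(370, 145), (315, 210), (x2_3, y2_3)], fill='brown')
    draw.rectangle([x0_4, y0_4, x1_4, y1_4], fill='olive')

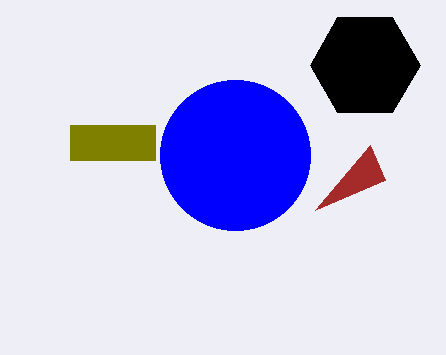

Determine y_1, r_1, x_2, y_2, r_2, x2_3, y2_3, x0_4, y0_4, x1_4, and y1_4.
y_1 = 155, r_1 = 75, x_2 = 365, y_2 = 65, r_2 = 55, x2_3 = 385, y2_3 = 180, x0_4 = 70, y0_4 = 125, x1_4 = 155, y1_4 = 160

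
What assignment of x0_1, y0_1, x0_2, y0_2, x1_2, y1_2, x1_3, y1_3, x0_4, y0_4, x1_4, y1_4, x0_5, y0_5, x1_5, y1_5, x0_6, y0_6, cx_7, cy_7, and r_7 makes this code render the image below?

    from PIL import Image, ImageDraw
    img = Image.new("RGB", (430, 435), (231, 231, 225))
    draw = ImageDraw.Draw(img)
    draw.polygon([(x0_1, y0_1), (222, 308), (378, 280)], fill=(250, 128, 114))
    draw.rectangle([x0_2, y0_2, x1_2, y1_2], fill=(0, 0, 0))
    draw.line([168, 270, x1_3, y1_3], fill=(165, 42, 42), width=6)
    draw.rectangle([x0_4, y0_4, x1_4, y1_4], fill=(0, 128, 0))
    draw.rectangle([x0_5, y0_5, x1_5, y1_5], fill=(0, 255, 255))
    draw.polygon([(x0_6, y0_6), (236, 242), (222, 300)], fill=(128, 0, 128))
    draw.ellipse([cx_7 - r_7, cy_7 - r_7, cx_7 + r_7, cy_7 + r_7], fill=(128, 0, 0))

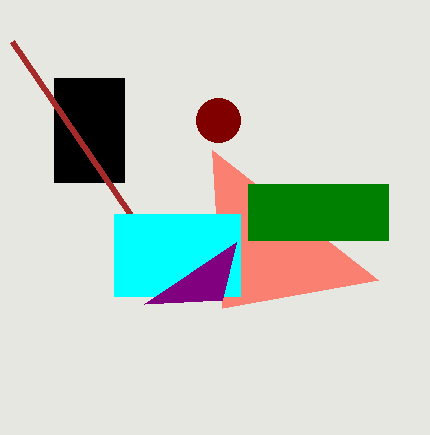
x0_1 = 212
y0_1 = 150
x0_2 = 54
y0_2 = 78
x1_2 = 124
y1_2 = 182
x1_3 = 12
y1_3 = 42
x0_4 = 248
y0_4 = 184
x1_4 = 388
y1_4 = 240
x0_5 = 114
y0_5 = 214
x1_5 = 240
y1_5 = 296
x0_6 = 144
y0_6 = 304
cx_7 = 218
cy_7 = 120
r_7 = 22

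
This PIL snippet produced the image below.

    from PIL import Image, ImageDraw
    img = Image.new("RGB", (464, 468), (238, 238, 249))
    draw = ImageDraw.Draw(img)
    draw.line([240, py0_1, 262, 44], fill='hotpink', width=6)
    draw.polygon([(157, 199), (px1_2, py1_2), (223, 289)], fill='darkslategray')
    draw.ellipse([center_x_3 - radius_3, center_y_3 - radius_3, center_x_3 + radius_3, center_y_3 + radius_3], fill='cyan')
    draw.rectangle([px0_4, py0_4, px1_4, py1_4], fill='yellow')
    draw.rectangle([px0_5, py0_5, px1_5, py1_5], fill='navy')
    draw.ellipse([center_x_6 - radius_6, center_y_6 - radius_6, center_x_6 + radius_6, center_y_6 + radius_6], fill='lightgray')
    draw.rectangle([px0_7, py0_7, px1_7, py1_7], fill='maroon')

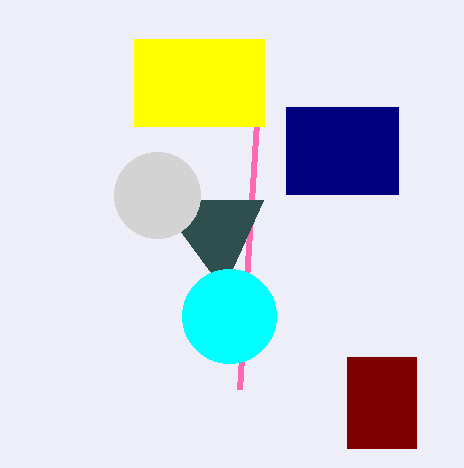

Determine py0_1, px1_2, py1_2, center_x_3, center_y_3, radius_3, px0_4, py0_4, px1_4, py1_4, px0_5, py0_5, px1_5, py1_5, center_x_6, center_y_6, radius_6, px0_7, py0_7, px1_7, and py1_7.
py0_1 = 389, px1_2 = 263, py1_2 = 200, center_x_3 = 229, center_y_3 = 316, radius_3 = 47, px0_4 = 134, py0_4 = 39, px1_4 = 264, py1_4 = 126, px0_5 = 286, py0_5 = 107, px1_5 = 398, py1_5 = 194, center_x_6 = 157, center_y_6 = 195, radius_6 = 43, px0_7 = 347, py0_7 = 357, px1_7 = 416, py1_7 = 448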